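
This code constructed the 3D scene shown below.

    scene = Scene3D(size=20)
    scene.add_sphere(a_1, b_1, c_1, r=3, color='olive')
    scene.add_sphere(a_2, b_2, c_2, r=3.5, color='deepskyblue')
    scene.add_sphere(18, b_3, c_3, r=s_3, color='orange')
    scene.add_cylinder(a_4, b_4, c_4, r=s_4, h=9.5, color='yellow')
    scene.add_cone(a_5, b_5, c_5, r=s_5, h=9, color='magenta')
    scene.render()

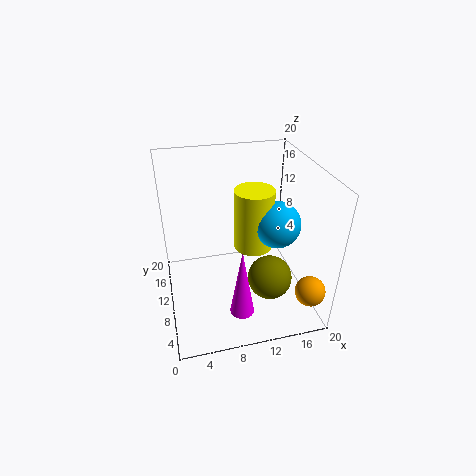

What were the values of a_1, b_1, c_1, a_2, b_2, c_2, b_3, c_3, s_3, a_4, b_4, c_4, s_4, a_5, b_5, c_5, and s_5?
a_1 = 13.5, b_1 = 6, c_1 = 5.5, a_2 = 16.5, b_2 = 12, c_2 = 10, b_3 = 2.5, c_3 = 5, s_3 = 2, a_4 = 13.5, b_4 = 14, c_4 = 5.5, s_4 = 3, a_5 = 8.5, b_5 = 2, c_5 = 4.5, s_5 = 1.5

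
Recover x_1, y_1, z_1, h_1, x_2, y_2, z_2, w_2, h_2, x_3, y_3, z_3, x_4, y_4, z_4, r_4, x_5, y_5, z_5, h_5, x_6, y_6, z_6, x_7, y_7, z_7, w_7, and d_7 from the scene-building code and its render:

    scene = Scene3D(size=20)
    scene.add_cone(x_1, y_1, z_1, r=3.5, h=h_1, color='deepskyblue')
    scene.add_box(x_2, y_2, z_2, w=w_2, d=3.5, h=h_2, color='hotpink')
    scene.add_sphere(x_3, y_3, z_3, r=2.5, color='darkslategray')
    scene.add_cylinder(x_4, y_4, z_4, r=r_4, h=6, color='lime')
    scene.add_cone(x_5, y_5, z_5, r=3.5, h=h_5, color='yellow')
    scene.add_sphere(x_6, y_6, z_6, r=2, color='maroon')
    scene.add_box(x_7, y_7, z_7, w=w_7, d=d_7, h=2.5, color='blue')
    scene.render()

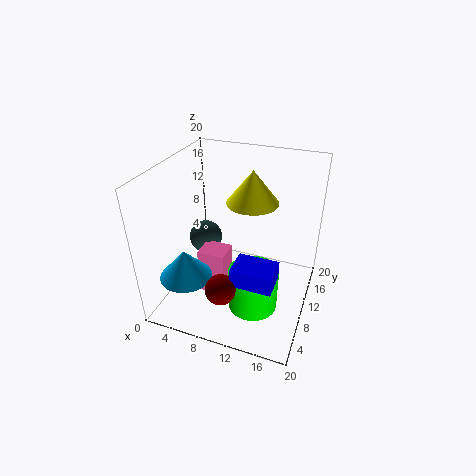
x_1 = 4.5, y_1 = 4.5, z_1 = 6, h_1 = 4, x_2 = 4.5, y_2 = 8, z_2 = 0.5, w_2 = 4, h_2 = 7, x_3 = 3.5, y_3 = 13, z_3 = 7, x_4 = 13, y_4 = 8, z_4 = 0.5, r_4 = 3.5, x_5 = 11.5, y_5 = 11.5, z_5 = 15, h_5 = 4.5, x_6 = 10, y_6 = 3.5, z_6 = 6, x_7 = 11, y_7 = 4, z_7 = 6.5, w_7 = 5.5, d_7 = 4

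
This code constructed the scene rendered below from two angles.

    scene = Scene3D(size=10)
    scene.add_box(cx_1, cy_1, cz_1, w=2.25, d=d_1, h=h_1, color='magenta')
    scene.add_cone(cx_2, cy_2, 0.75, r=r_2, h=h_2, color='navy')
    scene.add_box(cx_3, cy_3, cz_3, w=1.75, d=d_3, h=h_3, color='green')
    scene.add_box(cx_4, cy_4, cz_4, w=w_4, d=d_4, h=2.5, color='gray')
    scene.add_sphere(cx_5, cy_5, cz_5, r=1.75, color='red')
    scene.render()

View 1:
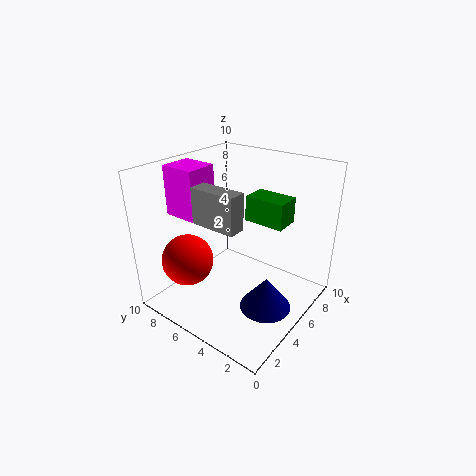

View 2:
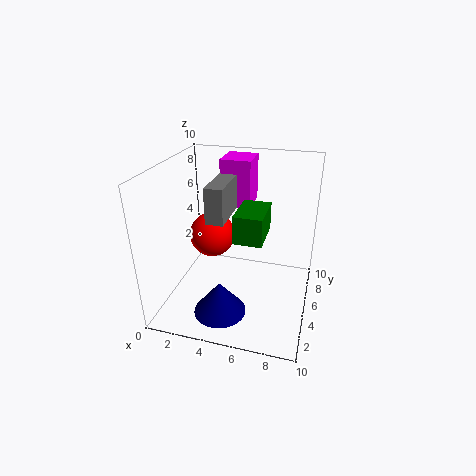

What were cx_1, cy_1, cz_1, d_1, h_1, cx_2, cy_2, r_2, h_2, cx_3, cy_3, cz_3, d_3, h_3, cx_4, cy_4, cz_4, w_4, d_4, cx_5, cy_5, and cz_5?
cx_1 = 3; cy_1 = 7.25; cz_1 = 6.25; d_1 = 2.5; h_1 = 3.5; cx_2 = 4.5; cy_2 = 2.25; r_2 = 1.75; h_2 = 2.25; cx_3 = 5.5; cy_3 = 2; cz_3 = 6.25; d_3 = 2.75; h_3 = 1.75; cx_4 = 3; cy_4 = 4; cz_4 = 6.25; w_4 = 1.25; d_4 = 3.5; cx_5 = 2.25; cy_5 = 7.25; cz_5 = 3.75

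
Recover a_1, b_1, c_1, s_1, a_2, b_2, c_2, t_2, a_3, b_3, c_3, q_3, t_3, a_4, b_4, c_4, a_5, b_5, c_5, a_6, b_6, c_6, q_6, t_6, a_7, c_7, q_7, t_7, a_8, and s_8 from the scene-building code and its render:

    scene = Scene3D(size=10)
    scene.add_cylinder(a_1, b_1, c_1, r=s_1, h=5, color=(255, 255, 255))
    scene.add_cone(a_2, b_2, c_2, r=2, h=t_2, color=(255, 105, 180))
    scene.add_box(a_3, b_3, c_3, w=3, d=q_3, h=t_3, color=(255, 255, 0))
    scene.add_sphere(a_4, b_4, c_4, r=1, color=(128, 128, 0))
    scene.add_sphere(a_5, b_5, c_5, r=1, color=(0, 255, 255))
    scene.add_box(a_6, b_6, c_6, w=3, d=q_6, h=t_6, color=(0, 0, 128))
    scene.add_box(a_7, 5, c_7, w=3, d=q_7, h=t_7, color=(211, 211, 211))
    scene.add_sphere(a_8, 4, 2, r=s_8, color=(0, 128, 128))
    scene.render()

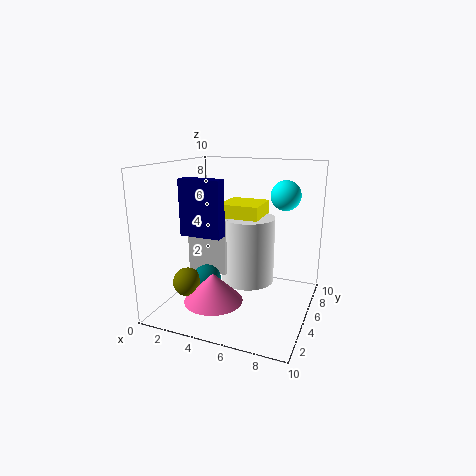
a_1 = 5
b_1 = 7
c_1 = 1
s_1 = 2
a_2 = 4
b_2 = 3
c_2 = 1
t_2 = 2
a_3 = 3
b_3 = 6
c_3 = 6
q_3 = 3
t_3 = 1
a_4 = 2
b_4 = 3
c_4 = 2
a_5 = 8
b_5 = 6
c_5 = 8
a_6 = 1
b_6 = 4
c_6 = 5
q_6 = 1
t_6 = 4
a_7 = 1
c_7 = 2
q_7 = 2
t_7 = 4
a_8 = 3
s_8 = 1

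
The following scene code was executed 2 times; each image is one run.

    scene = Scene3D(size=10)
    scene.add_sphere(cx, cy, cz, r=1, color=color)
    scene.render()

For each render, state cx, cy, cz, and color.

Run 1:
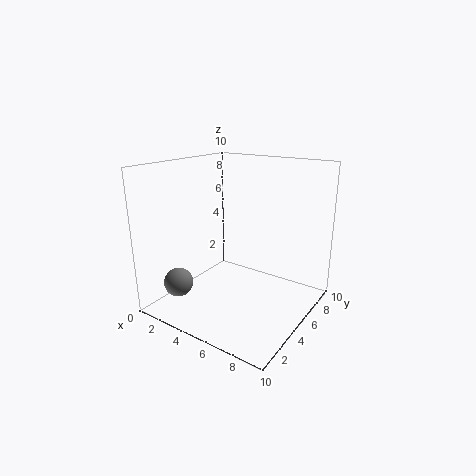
cx = 2
cy = 2
cz = 2
color = 'gray'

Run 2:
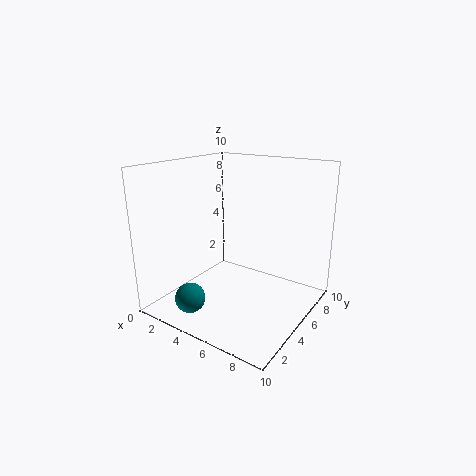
cx = 3.5
cy = 1.5
cz = 1.5
color = 'teal'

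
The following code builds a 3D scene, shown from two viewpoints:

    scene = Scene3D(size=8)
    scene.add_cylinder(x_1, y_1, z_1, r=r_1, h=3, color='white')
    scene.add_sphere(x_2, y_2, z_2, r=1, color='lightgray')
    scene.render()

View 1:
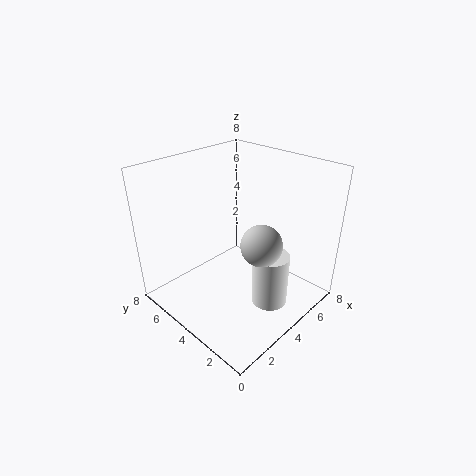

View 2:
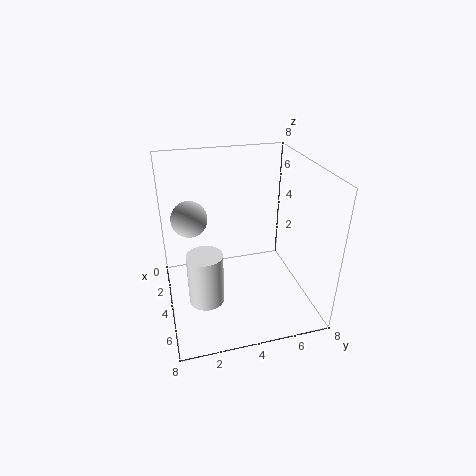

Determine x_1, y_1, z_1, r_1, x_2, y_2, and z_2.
x_1 = 4.5; y_1 = 2; z_1 = 0.5; r_1 = 1; x_2 = 3; y_2 = 1.5; z_2 = 5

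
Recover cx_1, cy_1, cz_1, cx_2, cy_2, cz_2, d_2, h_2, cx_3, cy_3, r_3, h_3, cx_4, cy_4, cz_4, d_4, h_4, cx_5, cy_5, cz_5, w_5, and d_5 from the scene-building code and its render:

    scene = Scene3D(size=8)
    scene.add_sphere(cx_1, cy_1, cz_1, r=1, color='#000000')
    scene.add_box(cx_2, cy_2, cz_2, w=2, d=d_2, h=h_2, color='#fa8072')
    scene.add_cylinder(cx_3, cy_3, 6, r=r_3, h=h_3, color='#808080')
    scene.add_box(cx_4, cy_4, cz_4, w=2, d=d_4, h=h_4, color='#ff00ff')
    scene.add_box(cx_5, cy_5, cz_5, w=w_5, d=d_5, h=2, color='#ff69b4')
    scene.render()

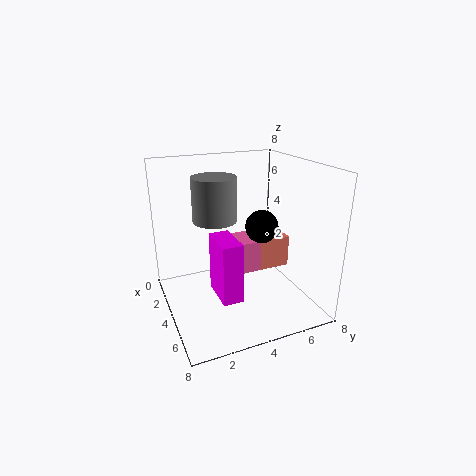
cx_1 = 3; cy_1 = 6; cz_1 = 4; cx_2 = 1; cy_2 = 6; cz_2 = 1; d_2 = 2; h_2 = 2; cx_3 = 6; cy_3 = 2; r_3 = 1; h_3 = 2; cx_4 = 5; cy_4 = 2; cz_4 = 2; d_4 = 1; h_4 = 3; cx_5 = 1; cy_5 = 4; cz_5 = 1; w_5 = 2; d_5 = 2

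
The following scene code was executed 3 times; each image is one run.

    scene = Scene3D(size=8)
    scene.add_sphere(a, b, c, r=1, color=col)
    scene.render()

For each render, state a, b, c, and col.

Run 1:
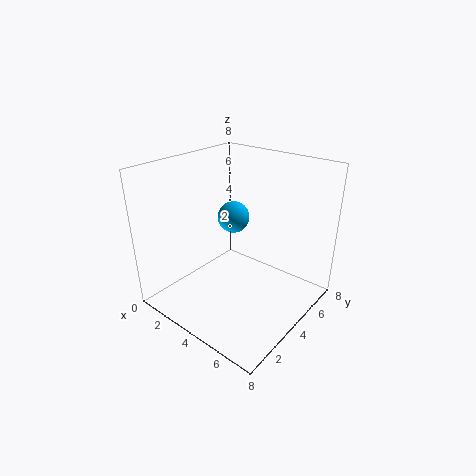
a = 2, b = 6, c = 4, col = 'deepskyblue'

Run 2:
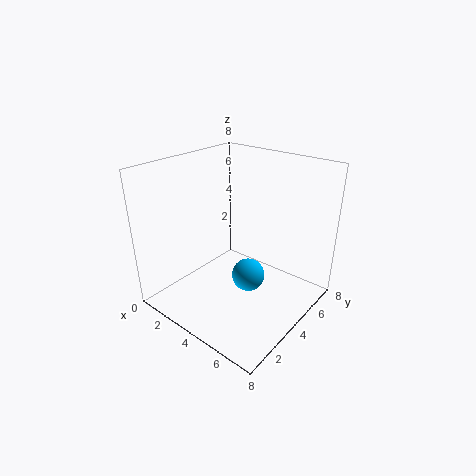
a = 4, b = 5, c = 1, col = 'deepskyblue'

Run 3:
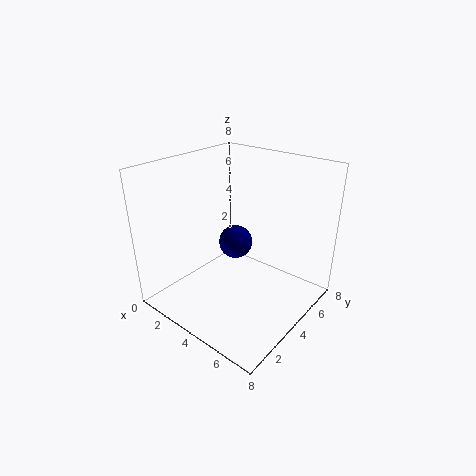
a = 3, b = 5, c = 3, col = 'navy'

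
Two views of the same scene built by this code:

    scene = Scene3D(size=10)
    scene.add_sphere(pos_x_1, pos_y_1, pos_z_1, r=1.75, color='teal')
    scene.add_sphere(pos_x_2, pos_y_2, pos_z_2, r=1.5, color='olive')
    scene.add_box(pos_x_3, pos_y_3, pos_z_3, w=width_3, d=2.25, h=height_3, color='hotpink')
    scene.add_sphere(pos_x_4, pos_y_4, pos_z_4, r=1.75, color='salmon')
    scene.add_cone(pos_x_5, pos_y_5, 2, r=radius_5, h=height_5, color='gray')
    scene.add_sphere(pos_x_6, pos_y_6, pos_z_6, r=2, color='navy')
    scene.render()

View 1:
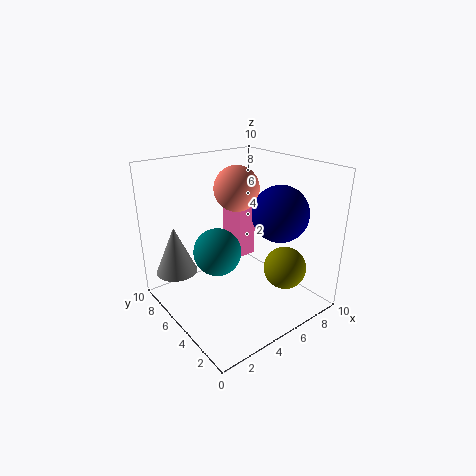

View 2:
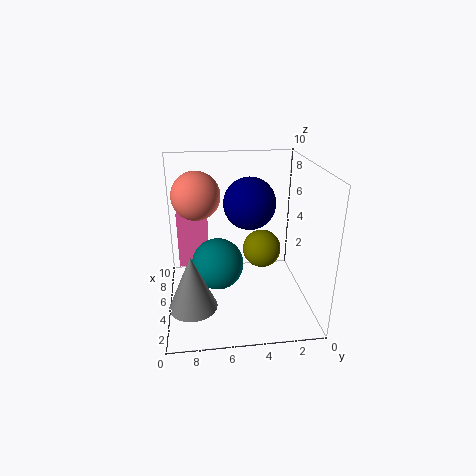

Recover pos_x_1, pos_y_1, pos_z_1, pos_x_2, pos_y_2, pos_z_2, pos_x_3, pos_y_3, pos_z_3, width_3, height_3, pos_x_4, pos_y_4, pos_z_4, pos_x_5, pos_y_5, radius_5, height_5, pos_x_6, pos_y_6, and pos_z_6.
pos_x_1 = 4.25, pos_y_1 = 6.5, pos_z_1 = 3.5, pos_x_2 = 7.5, pos_y_2 = 2.75, pos_z_2 = 2.75, pos_x_3 = 6.75, pos_y_3 = 7, pos_z_3 = 2, width_3 = 1.5, height_3 = 4.25, pos_x_4 = 7, pos_y_4 = 7.75, pos_z_4 = 7.5, pos_x_5 = 1.75, pos_y_5 = 8.25, radius_5 = 1.5, height_5 = 3.5, pos_x_6 = 7.75, pos_y_6 = 3.75, pos_z_6 = 6.5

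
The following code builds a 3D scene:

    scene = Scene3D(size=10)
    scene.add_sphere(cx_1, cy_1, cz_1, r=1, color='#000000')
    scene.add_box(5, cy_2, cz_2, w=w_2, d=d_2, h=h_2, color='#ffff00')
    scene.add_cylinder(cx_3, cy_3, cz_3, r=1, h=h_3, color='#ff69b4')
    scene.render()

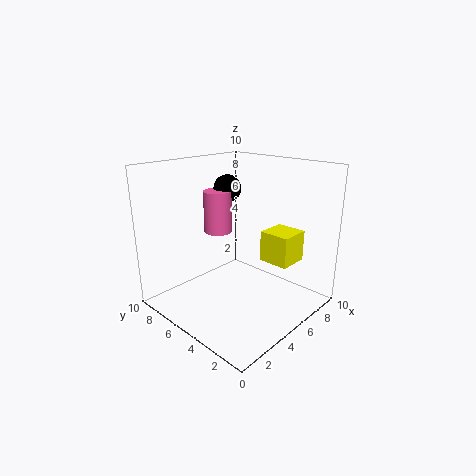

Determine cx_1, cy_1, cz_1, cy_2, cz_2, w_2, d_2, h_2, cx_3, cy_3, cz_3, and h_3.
cx_1 = 6
cy_1 = 7
cz_1 = 8
cy_2 = 1
cz_2 = 4
w_2 = 2
d_2 = 2
h_2 = 2
cx_3 = 5
cy_3 = 7
cz_3 = 5
h_3 = 3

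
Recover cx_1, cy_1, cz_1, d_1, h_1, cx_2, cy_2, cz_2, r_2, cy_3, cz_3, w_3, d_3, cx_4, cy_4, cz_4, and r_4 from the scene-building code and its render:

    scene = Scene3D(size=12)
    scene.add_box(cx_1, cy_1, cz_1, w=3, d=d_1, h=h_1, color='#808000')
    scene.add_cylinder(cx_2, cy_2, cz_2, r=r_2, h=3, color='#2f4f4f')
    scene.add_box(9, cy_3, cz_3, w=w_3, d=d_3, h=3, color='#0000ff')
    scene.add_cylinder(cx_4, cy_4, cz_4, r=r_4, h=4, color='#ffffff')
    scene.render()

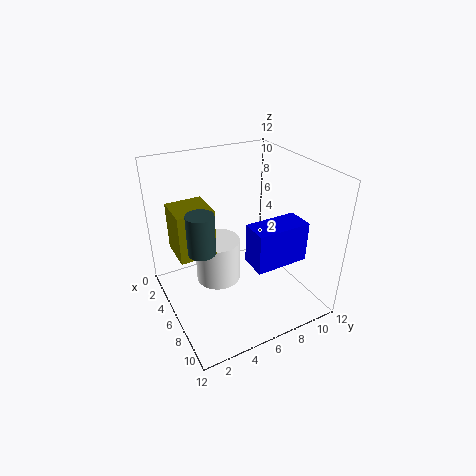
cx_1 = 3, cy_1 = 1, cz_1 = 5, d_1 = 3, h_1 = 4, cx_2 = 8, cy_2 = 2, cz_2 = 7, r_2 = 1, cy_3 = 5, cz_3 = 6, w_3 = 2, d_3 = 4, cx_4 = 4, cy_4 = 5, cz_4 = 1, r_4 = 2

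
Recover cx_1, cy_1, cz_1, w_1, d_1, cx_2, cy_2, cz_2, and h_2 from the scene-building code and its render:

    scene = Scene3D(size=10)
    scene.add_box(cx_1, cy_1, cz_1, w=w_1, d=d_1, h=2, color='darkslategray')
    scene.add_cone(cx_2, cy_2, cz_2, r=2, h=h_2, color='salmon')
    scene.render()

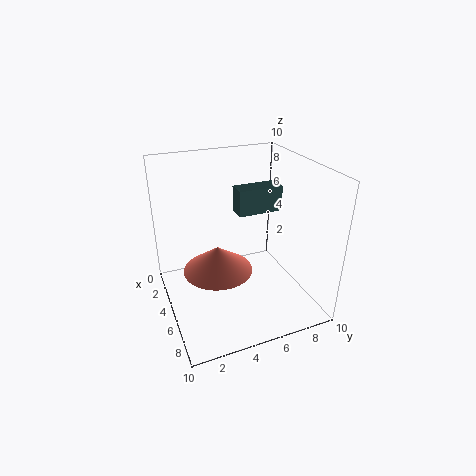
cx_1 = 1.5, cy_1 = 6, cz_1 = 5.5, w_1 = 1.5, d_1 = 3.5, cx_2 = 8, cy_2 = 2.5, cz_2 = 5, h_2 = 1.5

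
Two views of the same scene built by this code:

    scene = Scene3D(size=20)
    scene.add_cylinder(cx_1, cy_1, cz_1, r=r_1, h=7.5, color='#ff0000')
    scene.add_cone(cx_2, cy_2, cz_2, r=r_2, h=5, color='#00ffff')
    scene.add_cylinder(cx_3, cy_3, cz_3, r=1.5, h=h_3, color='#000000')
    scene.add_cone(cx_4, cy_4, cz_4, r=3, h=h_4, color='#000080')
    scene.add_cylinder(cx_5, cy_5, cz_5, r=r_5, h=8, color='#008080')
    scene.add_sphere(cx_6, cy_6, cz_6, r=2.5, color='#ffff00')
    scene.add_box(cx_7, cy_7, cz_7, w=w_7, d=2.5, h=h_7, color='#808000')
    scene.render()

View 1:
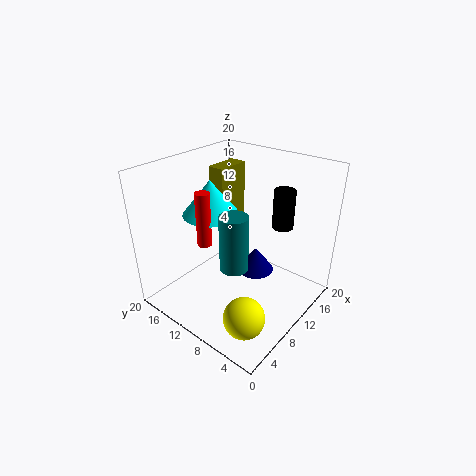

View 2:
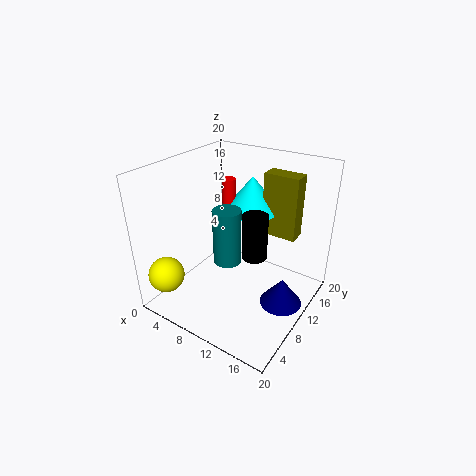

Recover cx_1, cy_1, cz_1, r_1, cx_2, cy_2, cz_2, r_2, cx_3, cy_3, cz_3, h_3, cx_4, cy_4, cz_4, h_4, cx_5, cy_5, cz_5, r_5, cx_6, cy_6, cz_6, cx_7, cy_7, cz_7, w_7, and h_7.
cx_1 = 6.5; cy_1 = 13; cz_1 = 9.5; r_1 = 1; cx_2 = 9.5; cy_2 = 14.5; cz_2 = 12.5; r_2 = 4; cx_3 = 15; cy_3 = 6; cz_3 = 11; h_3 = 5.5; cx_4 = 16.5; cy_4 = 11.5; cz_4 = 0.5; h_4 = 4; cx_5 = 8.5; cy_5 = 9.5; cz_5 = 6; r_5 = 2; cx_6 = 2.5; cy_6 = 3; cz_6 = 5; cx_7 = 11.5; cy_7 = 14; cz_7 = 9.5; w_7 = 5; h_7 = 9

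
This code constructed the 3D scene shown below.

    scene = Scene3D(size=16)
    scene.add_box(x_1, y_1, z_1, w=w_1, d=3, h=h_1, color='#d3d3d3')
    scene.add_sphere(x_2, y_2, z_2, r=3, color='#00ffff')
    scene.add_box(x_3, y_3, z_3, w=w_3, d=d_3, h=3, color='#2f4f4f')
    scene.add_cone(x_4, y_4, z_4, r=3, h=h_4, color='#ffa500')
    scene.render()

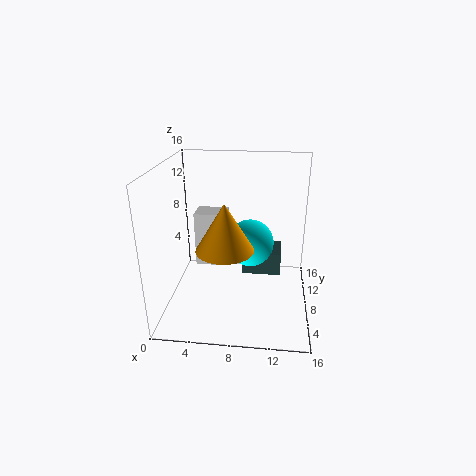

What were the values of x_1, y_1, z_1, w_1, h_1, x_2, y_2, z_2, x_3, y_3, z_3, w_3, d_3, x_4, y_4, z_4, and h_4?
x_1 = 2; y_1 = 12; z_1 = 2; w_1 = 4; h_1 = 7; x_2 = 9; y_2 = 13; z_2 = 5; x_3 = 8; y_3 = 12; z_3 = 1; w_3 = 5; d_3 = 4; x_4 = 7; y_4 = 5; z_4 = 8; h_4 = 5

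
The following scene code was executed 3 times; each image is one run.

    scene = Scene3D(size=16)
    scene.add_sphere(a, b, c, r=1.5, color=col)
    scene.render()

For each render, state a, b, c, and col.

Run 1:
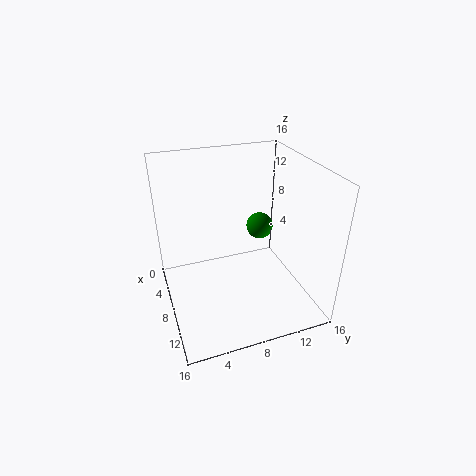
a = 7
b = 11
c = 8.5
col = 'green'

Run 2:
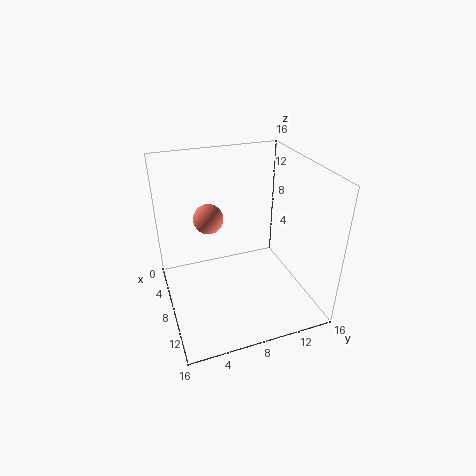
a = 9
b = 4.5
c = 11.5
col = 'salmon'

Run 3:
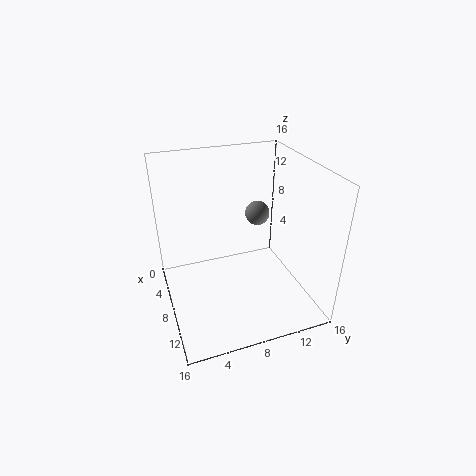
a = 4
b = 12
c = 8.5
col = 'gray'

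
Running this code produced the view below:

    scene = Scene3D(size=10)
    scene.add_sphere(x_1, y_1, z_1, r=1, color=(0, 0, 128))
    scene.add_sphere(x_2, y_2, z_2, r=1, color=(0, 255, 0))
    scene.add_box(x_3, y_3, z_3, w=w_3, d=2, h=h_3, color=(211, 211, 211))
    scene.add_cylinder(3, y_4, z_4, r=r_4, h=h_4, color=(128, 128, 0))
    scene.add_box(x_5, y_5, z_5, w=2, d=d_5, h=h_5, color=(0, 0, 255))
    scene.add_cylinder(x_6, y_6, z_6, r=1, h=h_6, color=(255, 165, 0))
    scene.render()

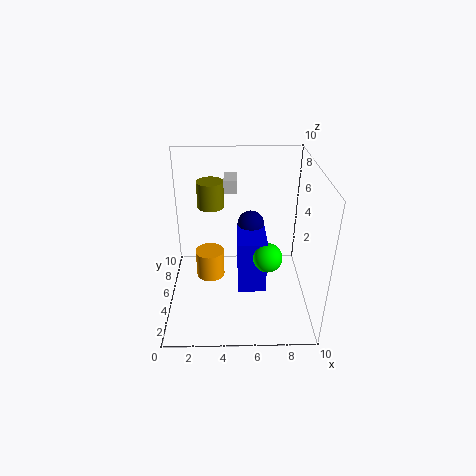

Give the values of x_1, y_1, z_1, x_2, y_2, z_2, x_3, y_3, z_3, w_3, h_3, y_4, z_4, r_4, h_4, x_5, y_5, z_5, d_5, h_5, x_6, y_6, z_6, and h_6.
x_1 = 6; y_1 = 7; z_1 = 5; x_2 = 7; y_2 = 4; z_2 = 4; x_3 = 4; y_3 = 8; z_3 = 7; w_3 = 1; h_3 = 1; y_4 = 8; z_4 = 6; r_4 = 1; h_4 = 2; x_5 = 5; y_5 = 4; z_5 = 1; d_5 = 3; h_5 = 4; x_6 = 3; y_6 = 5; z_6 = 2; h_6 = 2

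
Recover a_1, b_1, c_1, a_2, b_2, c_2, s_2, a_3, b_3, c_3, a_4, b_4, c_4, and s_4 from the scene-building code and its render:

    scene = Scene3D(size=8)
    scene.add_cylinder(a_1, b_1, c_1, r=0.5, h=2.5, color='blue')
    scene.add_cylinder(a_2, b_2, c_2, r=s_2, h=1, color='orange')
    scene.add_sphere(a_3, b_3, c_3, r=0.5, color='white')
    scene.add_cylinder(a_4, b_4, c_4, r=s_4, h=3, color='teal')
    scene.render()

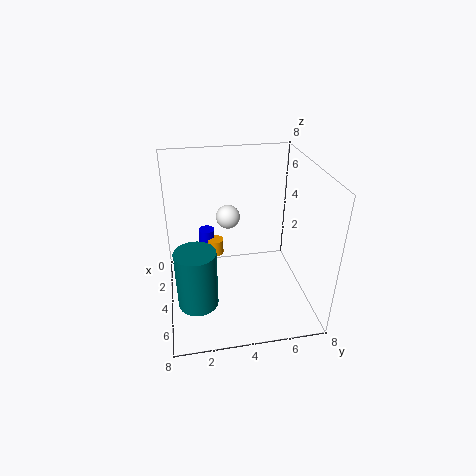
a_1 = 1
b_1 = 2.5
c_1 = 0.5
a_2 = 1.5
b_2 = 3
c_2 = 1.5
s_2 = 0.5
a_3 = 7
b_3 = 3
c_3 = 7
a_4 = 6.5
b_4 = 1.5
c_4 = 2
s_4 = 1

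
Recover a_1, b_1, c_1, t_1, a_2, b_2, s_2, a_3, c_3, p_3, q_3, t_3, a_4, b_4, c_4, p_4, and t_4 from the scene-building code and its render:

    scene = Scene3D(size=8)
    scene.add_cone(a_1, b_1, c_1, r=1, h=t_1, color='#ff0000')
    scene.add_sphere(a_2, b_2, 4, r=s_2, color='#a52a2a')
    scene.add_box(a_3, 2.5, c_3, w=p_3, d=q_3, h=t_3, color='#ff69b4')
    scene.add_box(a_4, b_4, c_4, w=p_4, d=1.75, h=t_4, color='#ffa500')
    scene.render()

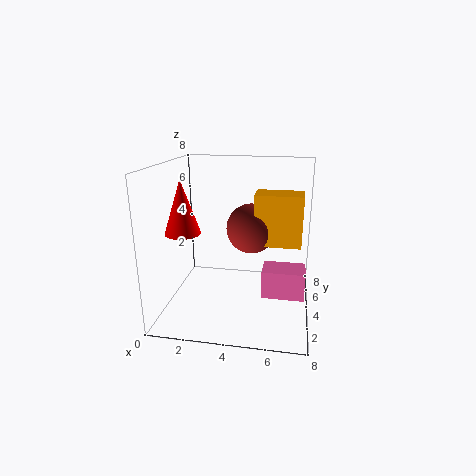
a_1 = 1, b_1 = 3.5, c_1 = 4.25, t_1 = 3, a_2 = 4.5, b_2 = 5.75, s_2 = 1.5, a_3 = 5.5, c_3 = 1.25, p_3 = 2.25, q_3 = 1.5, t_3 = 1.5, a_4 = 4.75, b_4 = 4.75, c_4 = 3.25, p_4 = 2.75, t_4 = 3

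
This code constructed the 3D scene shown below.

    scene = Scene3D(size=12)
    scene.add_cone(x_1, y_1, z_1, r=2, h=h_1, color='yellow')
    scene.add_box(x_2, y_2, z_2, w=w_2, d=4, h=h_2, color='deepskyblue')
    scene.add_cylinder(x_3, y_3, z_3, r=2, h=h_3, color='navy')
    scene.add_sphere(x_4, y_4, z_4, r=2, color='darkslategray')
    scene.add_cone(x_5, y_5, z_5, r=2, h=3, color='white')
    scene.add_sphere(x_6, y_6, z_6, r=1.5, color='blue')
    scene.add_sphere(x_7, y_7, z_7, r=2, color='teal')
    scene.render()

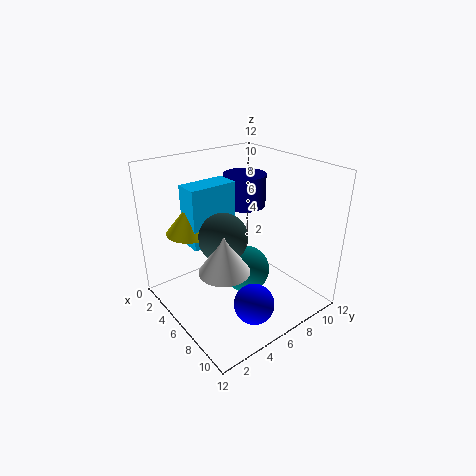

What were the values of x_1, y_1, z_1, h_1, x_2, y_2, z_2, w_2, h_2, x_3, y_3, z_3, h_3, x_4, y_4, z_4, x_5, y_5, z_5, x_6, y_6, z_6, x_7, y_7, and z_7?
x_1 = 3.5, y_1 = 3, z_1 = 6.5, h_1 = 2.5, x_2 = 3, y_2 = 2.5, z_2 = 5.5, w_2 = 2, h_2 = 5, x_3 = 2.5, y_3 = 9.5, z_3 = 7, h_3 = 3, x_4 = 6, y_4 = 4.5, z_4 = 6.5, x_5 = 7.5, y_5 = 3.5, z_5 = 4.5, x_6 = 10.5, y_6 = 4, z_6 = 3, x_7 = 6.5, y_7 = 6.5, z_7 = 3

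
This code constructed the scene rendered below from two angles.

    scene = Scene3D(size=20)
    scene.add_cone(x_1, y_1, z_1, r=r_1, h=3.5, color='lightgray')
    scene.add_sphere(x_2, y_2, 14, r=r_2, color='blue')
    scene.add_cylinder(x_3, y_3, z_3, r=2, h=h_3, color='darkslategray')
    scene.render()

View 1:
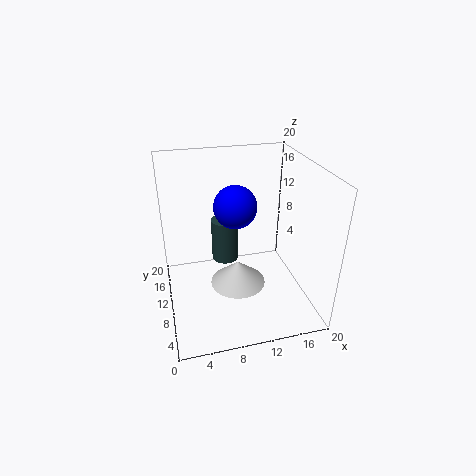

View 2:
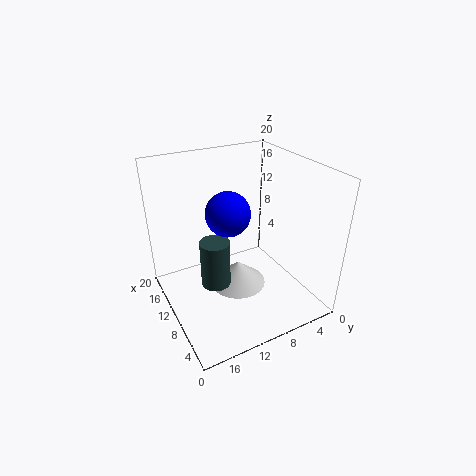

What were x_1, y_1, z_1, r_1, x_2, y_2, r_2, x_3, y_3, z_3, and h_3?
x_1 = 10
y_1 = 10
z_1 = 2.5
r_1 = 4
x_2 = 10
y_2 = 11.5
r_2 = 3
x_3 = 9
y_3 = 14
z_3 = 4.5
h_3 = 6.5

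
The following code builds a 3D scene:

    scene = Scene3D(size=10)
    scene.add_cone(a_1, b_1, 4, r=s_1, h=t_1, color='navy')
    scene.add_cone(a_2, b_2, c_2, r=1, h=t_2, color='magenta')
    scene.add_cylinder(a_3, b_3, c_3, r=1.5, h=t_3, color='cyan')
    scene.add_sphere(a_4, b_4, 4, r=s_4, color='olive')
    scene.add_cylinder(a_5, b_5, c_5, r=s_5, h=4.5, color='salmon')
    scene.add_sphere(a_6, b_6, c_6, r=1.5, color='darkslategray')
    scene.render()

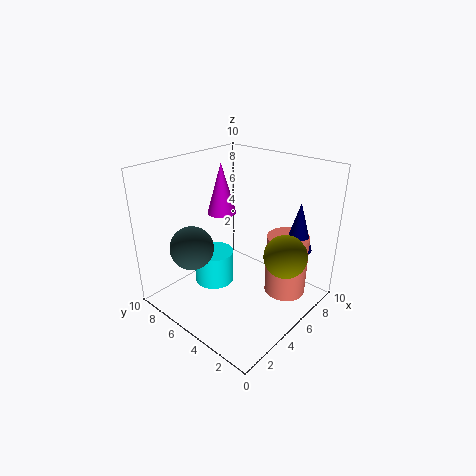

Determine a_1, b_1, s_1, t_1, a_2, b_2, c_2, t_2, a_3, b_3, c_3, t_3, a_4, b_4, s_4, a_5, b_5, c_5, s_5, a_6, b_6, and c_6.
a_1 = 8
b_1 = 2
s_1 = 1
t_1 = 3.5
a_2 = 5
b_2 = 6.5
c_2 = 6.5
t_2 = 3.5
a_3 = 5
b_3 = 7.5
c_3 = 0.5
t_3 = 2.5
a_4 = 6.5
b_4 = 2
s_4 = 1.5
a_5 = 7.5
b_5 = 2.5
c_5 = 0.5
s_5 = 1.5
a_6 = 2.5
b_6 = 7
c_6 = 4.5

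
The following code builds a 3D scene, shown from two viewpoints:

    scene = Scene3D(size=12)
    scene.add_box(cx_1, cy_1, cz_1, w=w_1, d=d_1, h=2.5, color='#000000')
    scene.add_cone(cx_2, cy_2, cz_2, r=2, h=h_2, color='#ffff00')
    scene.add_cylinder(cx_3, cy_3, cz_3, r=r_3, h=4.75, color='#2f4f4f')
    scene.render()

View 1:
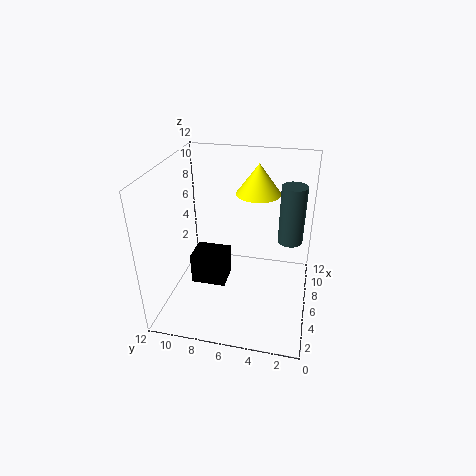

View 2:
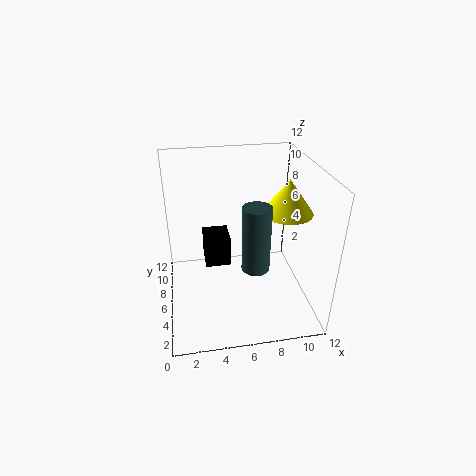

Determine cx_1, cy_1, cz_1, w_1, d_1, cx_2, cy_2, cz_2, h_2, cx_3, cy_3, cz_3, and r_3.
cx_1 = 3.25, cy_1 = 6.5, cz_1 = 3, w_1 = 2.25, d_1 = 2.75, cx_2 = 9.75, cy_2 = 5, cz_2 = 8.5, h_2 = 2.75, cx_3 = 6.5, cy_3 = 1.75, cz_3 = 6, r_3 = 1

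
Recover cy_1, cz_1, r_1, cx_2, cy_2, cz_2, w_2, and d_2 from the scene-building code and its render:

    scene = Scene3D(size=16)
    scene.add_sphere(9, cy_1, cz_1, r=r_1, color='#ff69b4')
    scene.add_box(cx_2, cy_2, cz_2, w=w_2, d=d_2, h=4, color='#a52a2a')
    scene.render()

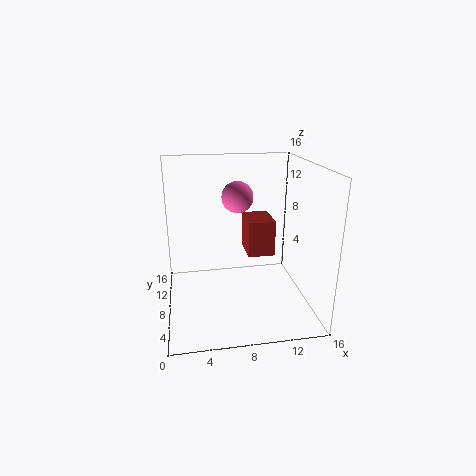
cy_1 = 14
cz_1 = 11
r_1 = 2
cx_2 = 9
cy_2 = 7
cz_2 = 6
w_2 = 3
d_2 = 4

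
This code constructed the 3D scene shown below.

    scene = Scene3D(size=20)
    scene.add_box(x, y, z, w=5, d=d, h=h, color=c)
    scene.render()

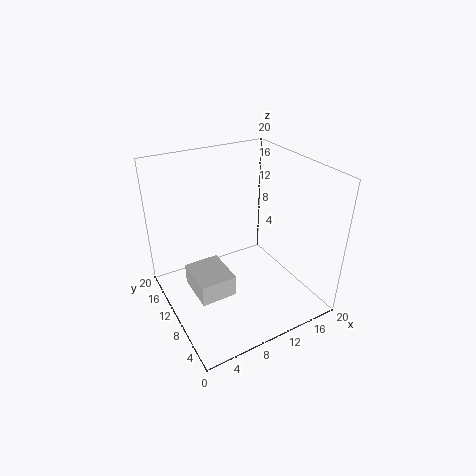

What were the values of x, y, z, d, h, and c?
x = 3
y = 7
z = 3
d = 6
h = 3
c = 'lightgray'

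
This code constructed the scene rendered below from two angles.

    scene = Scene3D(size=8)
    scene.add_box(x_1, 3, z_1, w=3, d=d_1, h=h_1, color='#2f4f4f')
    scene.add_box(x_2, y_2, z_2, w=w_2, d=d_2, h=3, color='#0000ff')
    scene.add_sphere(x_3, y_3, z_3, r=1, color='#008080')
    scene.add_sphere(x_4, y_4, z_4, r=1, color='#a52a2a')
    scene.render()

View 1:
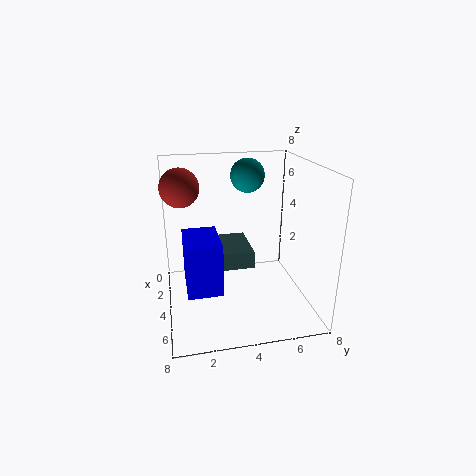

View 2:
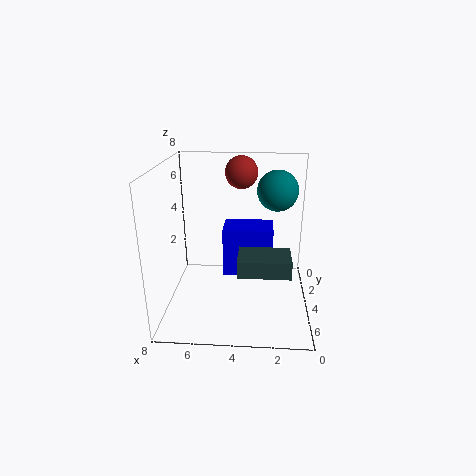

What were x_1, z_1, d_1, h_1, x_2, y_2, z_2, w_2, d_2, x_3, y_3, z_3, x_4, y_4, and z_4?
x_1 = 1; z_1 = 2; d_1 = 2; h_1 = 1; x_2 = 2; y_2 = 1; z_2 = 1; w_2 = 3; d_2 = 2; x_3 = 2; y_3 = 5; z_3 = 7; x_4 = 4; y_4 = 1; z_4 = 7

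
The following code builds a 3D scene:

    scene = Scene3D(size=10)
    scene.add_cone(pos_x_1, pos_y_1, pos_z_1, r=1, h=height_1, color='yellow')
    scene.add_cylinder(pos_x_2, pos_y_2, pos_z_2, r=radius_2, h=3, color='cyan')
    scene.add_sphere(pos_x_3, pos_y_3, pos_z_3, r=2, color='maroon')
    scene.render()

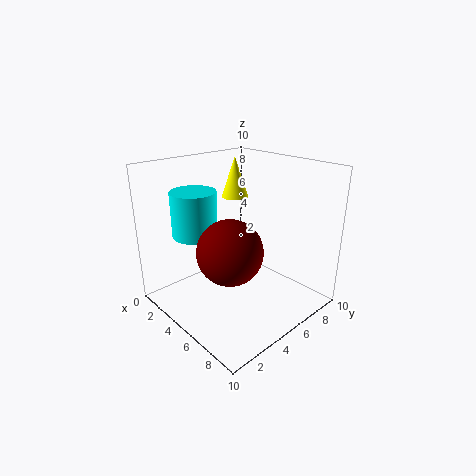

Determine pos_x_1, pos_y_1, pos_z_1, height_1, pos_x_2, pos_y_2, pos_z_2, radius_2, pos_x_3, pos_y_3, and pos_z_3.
pos_x_1 = 2.5
pos_y_1 = 7
pos_z_1 = 7
height_1 = 3
pos_x_2 = 3.5
pos_y_2 = 2.5
pos_z_2 = 5.5
radius_2 = 1.5
pos_x_3 = 7
pos_y_3 = 2.5
pos_z_3 = 5.5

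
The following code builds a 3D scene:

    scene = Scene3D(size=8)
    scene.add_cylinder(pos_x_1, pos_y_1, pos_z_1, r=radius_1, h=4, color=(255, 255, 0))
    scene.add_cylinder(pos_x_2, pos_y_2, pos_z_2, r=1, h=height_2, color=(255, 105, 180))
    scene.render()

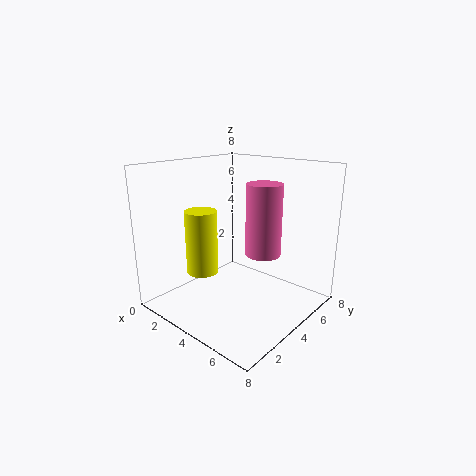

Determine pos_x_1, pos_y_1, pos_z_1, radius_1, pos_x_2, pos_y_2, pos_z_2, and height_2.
pos_x_1 = 1
pos_y_1 = 4
pos_z_1 = 1
radius_1 = 1
pos_x_2 = 5
pos_y_2 = 5
pos_z_2 = 3
height_2 = 4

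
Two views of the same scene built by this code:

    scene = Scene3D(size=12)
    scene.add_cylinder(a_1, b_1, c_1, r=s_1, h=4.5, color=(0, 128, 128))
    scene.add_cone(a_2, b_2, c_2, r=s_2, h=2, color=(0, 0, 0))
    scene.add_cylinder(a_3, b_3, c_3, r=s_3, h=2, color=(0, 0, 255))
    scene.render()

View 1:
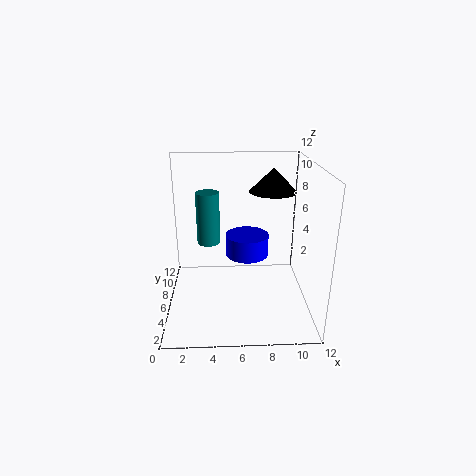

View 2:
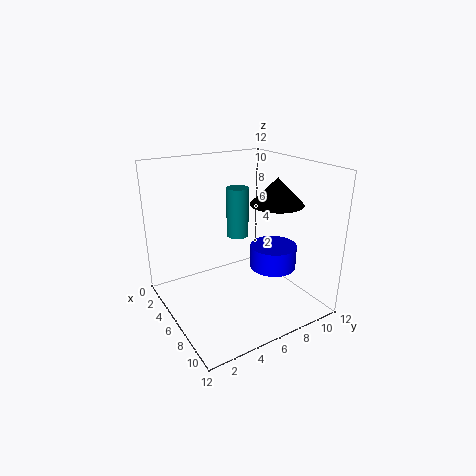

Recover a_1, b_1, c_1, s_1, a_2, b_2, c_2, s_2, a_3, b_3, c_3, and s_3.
a_1 = 3.5
b_1 = 7.5
c_1 = 5
s_1 = 1
a_2 = 9
b_2 = 7.5
c_2 = 9.5
s_2 = 2
a_3 = 7
b_3 = 9
c_3 = 3
s_3 = 2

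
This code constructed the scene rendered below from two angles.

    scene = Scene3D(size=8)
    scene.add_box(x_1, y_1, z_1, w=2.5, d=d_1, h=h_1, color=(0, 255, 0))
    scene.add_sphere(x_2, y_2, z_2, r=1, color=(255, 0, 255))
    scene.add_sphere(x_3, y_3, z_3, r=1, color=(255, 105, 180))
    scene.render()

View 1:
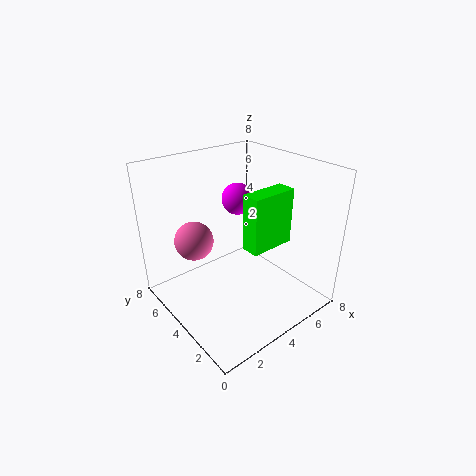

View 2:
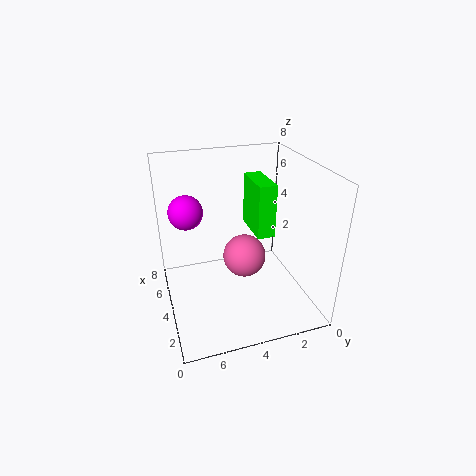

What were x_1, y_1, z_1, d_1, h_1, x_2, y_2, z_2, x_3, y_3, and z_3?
x_1 = 3.5
y_1 = 2
z_1 = 4
d_1 = 1
h_1 = 3
x_2 = 6
y_2 = 6.5
z_2 = 5
x_3 = 1.5
y_3 = 4.5
z_3 = 4.5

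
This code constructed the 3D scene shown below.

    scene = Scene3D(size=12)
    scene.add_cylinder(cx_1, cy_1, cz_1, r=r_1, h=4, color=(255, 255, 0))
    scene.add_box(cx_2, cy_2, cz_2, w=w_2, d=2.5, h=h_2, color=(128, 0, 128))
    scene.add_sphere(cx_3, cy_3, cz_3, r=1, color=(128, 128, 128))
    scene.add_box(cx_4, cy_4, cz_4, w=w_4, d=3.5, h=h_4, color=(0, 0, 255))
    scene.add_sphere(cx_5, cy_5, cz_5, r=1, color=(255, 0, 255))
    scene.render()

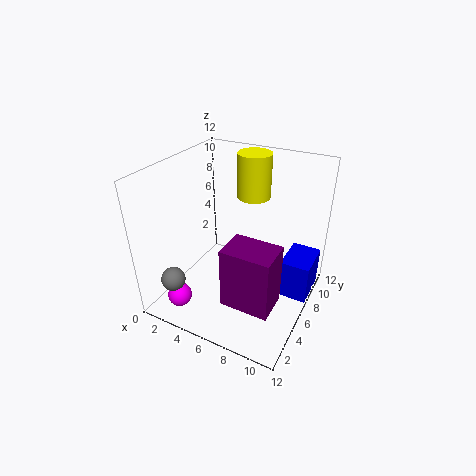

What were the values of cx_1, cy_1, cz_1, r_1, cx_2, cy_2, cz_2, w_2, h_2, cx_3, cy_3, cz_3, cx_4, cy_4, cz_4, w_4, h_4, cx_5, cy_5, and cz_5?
cx_1 = 5.5
cy_1 = 10
cz_1 = 8
r_1 = 1.5
cx_2 = 7.5
cy_2 = 0.5
cz_2 = 4
w_2 = 3.5
h_2 = 4.5
cx_3 = 2
cy_3 = 2
cz_3 = 3
cx_4 = 9.5
cy_4 = 7
cz_4 = 0.5
w_4 = 2.5
h_4 = 3.5
cx_5 = 2.5
cy_5 = 2
cz_5 = 1.5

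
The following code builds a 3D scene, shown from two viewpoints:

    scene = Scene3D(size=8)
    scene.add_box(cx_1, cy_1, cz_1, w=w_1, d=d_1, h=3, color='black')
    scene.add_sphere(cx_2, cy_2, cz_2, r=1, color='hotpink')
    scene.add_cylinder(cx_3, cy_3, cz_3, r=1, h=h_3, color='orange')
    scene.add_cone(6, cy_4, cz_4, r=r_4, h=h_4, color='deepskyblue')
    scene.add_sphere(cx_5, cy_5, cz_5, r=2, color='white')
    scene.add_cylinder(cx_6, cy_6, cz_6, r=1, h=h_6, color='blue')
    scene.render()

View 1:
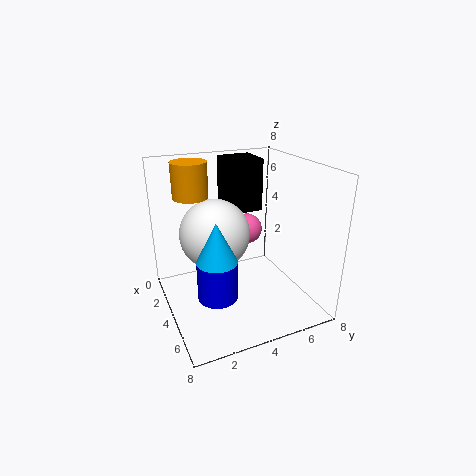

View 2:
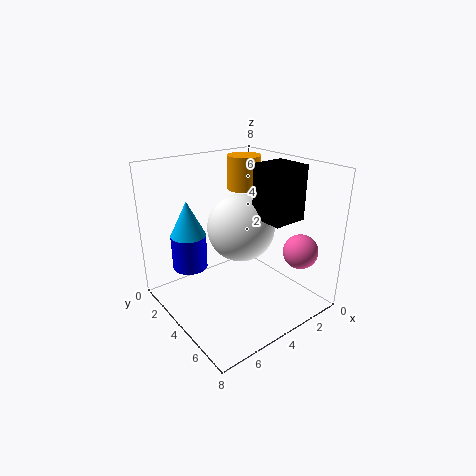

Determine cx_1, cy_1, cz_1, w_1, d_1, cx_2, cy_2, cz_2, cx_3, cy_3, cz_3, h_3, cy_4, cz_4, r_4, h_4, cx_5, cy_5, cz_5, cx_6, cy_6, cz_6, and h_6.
cx_1 = 1; cy_1 = 4; cz_1 = 5; w_1 = 2; d_1 = 2; cx_2 = 1; cy_2 = 6; cz_2 = 3; cx_3 = 2; cy_3 = 2; cz_3 = 6; h_3 = 2; cy_4 = 2; cz_4 = 4; r_4 = 1; h_4 = 2; cx_5 = 3; cy_5 = 3; cz_5 = 4; cx_6 = 6; cy_6 = 2; cz_6 = 2; h_6 = 2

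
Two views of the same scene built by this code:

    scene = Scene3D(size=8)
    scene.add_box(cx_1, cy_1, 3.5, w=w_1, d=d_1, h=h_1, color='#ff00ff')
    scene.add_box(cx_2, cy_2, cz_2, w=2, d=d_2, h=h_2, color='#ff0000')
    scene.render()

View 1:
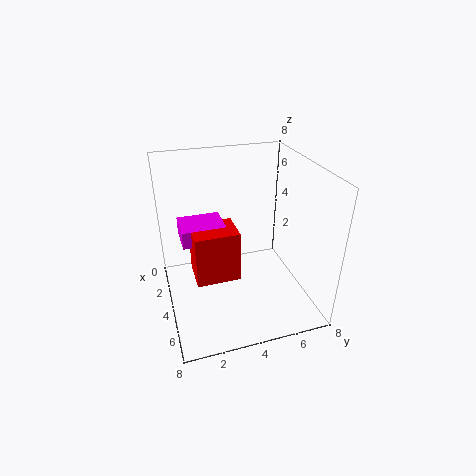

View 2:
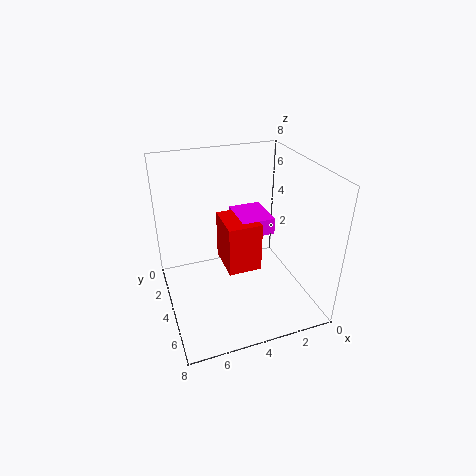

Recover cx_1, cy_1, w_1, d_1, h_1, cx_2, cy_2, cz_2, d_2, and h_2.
cx_1 = 1.5
cy_1 = 1
w_1 = 2
d_1 = 2.5
h_1 = 1
cx_2 = 2.5
cy_2 = 1.5
cz_2 = 1.5
d_2 = 2.5
h_2 = 3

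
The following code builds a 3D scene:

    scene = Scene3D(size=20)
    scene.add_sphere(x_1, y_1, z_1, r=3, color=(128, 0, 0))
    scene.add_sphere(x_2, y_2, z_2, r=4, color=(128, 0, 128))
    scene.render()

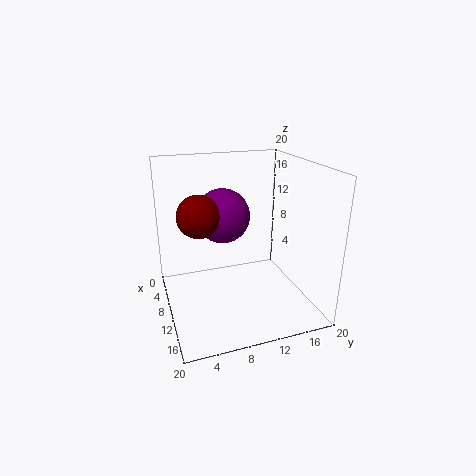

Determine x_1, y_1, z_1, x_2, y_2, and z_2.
x_1 = 8, y_1 = 5, z_1 = 13, x_2 = 6, y_2 = 9, z_2 = 12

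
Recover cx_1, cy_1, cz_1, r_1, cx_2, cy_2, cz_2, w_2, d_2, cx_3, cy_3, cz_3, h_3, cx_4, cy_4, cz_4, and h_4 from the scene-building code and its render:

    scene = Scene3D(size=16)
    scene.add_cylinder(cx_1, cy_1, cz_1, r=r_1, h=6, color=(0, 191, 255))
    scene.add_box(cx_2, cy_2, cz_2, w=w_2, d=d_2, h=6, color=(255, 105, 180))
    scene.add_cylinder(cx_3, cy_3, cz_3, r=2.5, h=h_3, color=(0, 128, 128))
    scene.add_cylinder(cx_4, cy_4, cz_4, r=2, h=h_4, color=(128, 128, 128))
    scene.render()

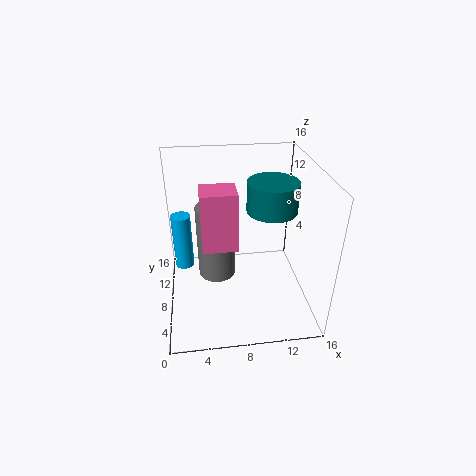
cx_1 = 2; cy_1 = 7.5; cz_1 = 5.5; r_1 = 1; cx_2 = 4; cy_2 = 4; cz_2 = 9; w_2 = 3.5; d_2 = 3; cx_3 = 11; cy_3 = 5.5; cz_3 = 12.5; h_3 = 3; cx_4 = 5.5; cy_4 = 7; cz_4 = 4.5; h_4 = 8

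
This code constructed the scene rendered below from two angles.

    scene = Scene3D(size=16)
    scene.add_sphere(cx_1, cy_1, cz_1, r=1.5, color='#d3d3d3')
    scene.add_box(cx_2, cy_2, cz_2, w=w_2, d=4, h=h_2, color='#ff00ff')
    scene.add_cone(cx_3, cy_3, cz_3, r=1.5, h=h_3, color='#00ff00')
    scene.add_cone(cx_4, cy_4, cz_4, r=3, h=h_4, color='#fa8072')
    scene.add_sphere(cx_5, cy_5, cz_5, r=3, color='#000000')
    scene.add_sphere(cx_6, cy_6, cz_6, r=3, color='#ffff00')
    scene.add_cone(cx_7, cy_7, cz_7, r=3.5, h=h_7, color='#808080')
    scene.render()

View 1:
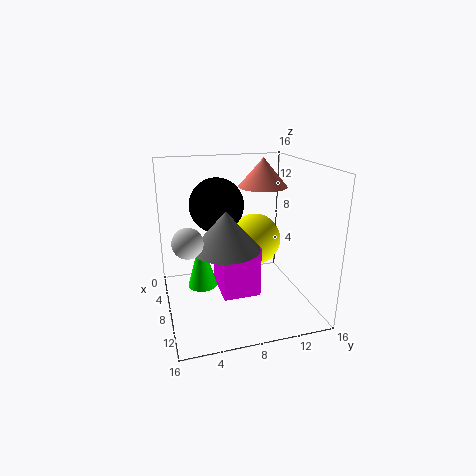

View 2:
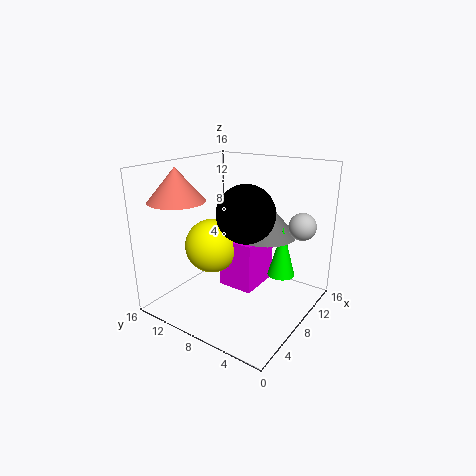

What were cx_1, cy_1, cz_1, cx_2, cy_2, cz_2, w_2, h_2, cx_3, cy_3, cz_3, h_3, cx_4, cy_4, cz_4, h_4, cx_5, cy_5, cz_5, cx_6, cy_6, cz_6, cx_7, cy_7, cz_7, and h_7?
cx_1 = 11.5, cy_1 = 2, cz_1 = 9.5, cx_2 = 6.5, cy_2 = 5.5, cz_2 = 2.5, w_2 = 5, h_2 = 5.5, cx_3 = 10, cy_3 = 3.5, cz_3 = 4, h_3 = 5.5, cx_4 = 3.5, cy_4 = 12.5, cz_4 = 12.5, h_4 = 3.5, cx_5 = 6.5, cy_5 = 6, cz_5 = 11.5, cx_6 = 6.5, cy_6 = 10.5, cz_6 = 7, cx_7 = 10.5, cy_7 = 6, cz_7 = 8, h_7 = 4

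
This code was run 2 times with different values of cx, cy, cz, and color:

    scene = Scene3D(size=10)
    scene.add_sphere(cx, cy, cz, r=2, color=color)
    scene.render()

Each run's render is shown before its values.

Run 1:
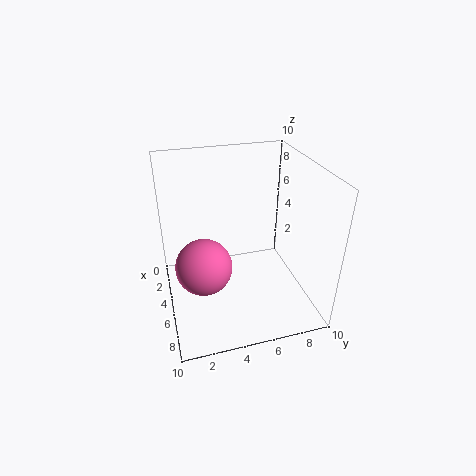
cx = 5, cy = 2.5, cz = 3, color = 'hotpink'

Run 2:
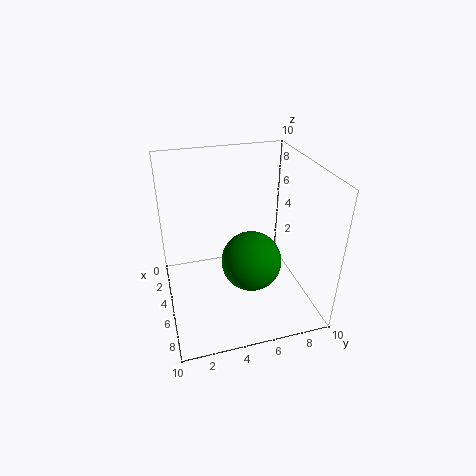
cx = 6.5, cy = 5.5, cz = 4, color = 'green'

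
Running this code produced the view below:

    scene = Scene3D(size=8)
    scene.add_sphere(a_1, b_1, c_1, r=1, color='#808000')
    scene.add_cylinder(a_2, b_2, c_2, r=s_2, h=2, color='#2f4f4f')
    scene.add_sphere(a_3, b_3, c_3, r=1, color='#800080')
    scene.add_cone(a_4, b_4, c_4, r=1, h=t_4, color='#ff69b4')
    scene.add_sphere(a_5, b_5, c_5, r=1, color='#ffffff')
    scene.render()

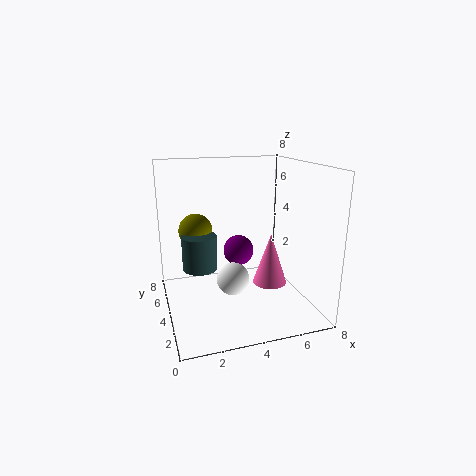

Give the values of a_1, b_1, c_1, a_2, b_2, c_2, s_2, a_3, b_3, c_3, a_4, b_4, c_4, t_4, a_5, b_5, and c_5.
a_1 = 2, b_1 = 6, c_1 = 4, a_2 = 2, b_2 = 5, c_2 = 2, s_2 = 1, a_3 = 5, b_3 = 7, c_3 = 2, a_4 = 6, b_4 = 4, c_4 = 1, t_4 = 3, a_5 = 4, b_5 = 5, c_5 = 1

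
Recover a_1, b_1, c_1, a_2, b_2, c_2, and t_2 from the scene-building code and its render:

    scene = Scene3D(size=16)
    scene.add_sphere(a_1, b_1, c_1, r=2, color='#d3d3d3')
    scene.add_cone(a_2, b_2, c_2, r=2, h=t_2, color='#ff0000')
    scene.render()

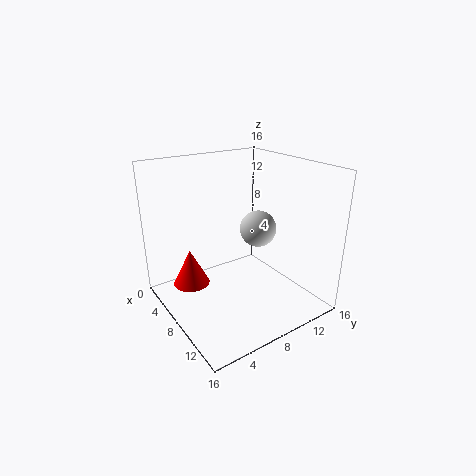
a_1 = 9
b_1 = 10
c_1 = 9
a_2 = 6
b_2 = 3
c_2 = 3
t_2 = 4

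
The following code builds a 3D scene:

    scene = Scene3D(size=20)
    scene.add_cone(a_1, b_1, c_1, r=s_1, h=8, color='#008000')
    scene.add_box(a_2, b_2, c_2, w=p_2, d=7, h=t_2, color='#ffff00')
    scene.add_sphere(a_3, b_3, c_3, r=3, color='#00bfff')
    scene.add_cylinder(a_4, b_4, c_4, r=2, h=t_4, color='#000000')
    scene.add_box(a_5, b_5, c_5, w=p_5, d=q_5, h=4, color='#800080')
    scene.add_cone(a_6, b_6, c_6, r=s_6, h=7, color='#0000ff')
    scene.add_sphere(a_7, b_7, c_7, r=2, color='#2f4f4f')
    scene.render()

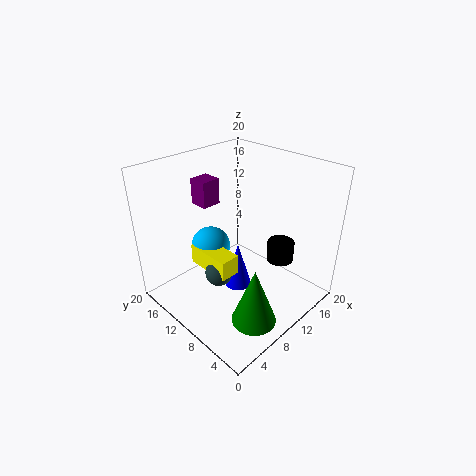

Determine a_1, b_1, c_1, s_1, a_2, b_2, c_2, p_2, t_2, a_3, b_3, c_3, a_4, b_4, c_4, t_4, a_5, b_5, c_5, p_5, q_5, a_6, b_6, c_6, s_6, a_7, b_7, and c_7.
a_1 = 7; b_1 = 4; c_1 = 1; s_1 = 3; a_2 = 7; b_2 = 10; c_2 = 4; p_2 = 3; t_2 = 3; a_3 = 10; b_3 = 16; c_3 = 6; a_4 = 16; b_4 = 7; c_4 = 5; t_4 = 3; a_5 = 10; b_5 = 17; c_5 = 12; p_5 = 3; q_5 = 3; a_6 = 11; b_6 = 11; c_6 = 1; s_6 = 2; a_7 = 8; b_7 = 12; c_7 = 4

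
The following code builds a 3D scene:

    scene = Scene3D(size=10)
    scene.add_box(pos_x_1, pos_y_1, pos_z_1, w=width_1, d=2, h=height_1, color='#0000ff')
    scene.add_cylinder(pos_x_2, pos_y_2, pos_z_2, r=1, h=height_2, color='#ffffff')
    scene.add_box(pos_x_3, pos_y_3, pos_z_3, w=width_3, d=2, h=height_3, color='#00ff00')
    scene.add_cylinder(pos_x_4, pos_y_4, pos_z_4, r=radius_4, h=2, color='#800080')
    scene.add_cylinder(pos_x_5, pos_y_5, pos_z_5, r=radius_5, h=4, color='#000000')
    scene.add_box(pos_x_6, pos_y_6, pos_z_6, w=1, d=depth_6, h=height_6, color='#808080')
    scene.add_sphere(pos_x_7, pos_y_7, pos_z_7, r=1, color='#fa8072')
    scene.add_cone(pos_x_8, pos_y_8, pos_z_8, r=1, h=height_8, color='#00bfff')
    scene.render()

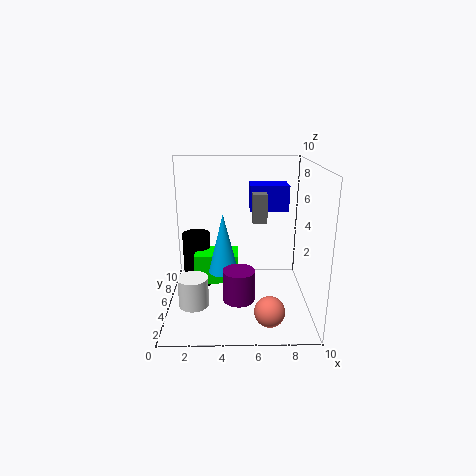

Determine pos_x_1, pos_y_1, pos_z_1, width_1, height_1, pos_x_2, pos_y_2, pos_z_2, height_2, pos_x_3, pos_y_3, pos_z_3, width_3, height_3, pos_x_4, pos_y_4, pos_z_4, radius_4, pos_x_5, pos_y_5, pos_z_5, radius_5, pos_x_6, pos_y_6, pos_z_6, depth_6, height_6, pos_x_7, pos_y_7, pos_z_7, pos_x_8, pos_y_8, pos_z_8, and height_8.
pos_x_1 = 6
pos_y_1 = 8
pos_z_1 = 6
width_1 = 3
height_1 = 2
pos_x_2 = 2
pos_y_2 = 3
pos_z_2 = 1
height_2 = 2
pos_x_3 = 2
pos_y_3 = 4
pos_z_3 = 2
width_3 = 3
height_3 = 2
pos_x_4 = 5
pos_y_4 = 2
pos_z_4 = 2
radius_4 = 1
pos_x_5 = 2
pos_y_5 = 6
pos_z_5 = 1
radius_5 = 1
pos_x_6 = 6
pos_y_6 = 5
pos_z_6 = 6
depth_6 = 1
height_6 = 2
pos_x_7 = 7
pos_y_7 = 2
pos_z_7 = 1
pos_x_8 = 4
pos_y_8 = 4
pos_z_8 = 3
height_8 = 4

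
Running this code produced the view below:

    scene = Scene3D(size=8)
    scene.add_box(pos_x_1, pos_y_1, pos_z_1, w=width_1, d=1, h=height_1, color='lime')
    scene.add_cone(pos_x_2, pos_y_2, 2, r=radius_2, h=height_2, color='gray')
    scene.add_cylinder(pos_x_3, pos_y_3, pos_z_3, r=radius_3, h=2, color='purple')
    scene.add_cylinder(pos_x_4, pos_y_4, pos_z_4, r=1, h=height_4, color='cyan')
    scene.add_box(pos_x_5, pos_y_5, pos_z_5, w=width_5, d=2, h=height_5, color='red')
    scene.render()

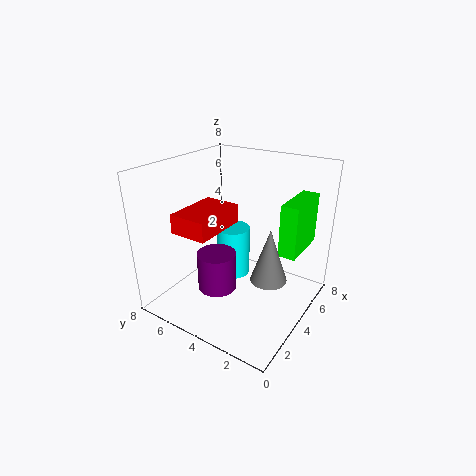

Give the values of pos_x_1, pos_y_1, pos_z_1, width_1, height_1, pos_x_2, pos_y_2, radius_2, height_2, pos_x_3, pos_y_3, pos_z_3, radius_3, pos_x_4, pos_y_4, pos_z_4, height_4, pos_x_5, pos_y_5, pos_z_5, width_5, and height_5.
pos_x_1 = 5; pos_y_1 = 1; pos_z_1 = 3; width_1 = 3; height_1 = 3; pos_x_2 = 4; pos_y_2 = 2; radius_2 = 1; height_2 = 3; pos_x_3 = 2; pos_y_3 = 4; pos_z_3 = 2; radius_3 = 1; pos_x_4 = 5; pos_y_4 = 5; pos_z_4 = 1; height_4 = 3; pos_x_5 = 1; pos_y_5 = 4; pos_z_5 = 5; width_5 = 3; height_5 = 1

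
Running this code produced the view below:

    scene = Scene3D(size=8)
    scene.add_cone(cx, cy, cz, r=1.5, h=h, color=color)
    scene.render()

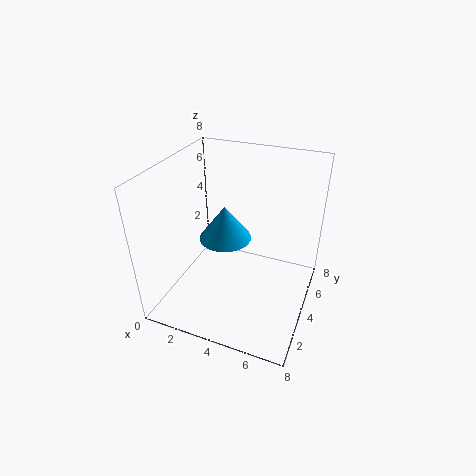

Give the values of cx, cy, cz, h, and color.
cx = 3, cy = 4.5, cz = 3.5, h = 2, color = 'deepskyblue'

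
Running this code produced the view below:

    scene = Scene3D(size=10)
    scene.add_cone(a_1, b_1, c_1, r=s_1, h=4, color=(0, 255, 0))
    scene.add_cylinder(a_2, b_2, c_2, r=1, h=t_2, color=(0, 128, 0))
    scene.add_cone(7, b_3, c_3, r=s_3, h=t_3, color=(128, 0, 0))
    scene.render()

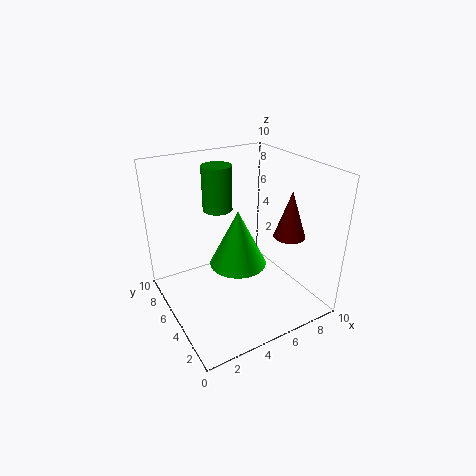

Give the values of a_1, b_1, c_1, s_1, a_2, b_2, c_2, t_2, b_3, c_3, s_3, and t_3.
a_1 = 5; b_1 = 5; c_1 = 3; s_1 = 2; a_2 = 4; b_2 = 6; c_2 = 7; t_2 = 3; b_3 = 2; c_3 = 6; s_3 = 1; t_3 = 3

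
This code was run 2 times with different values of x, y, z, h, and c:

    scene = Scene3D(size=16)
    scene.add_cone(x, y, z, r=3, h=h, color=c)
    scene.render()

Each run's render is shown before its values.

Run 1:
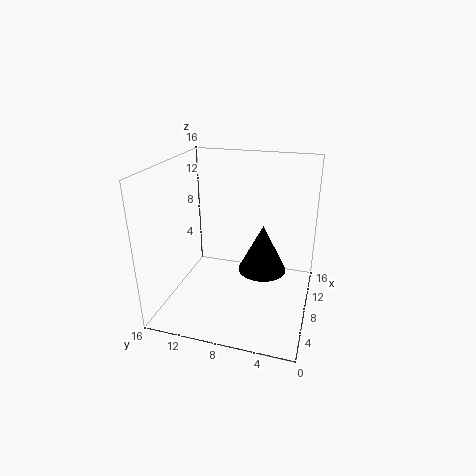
x = 12; y = 6; z = 2; h = 6; c = 'black'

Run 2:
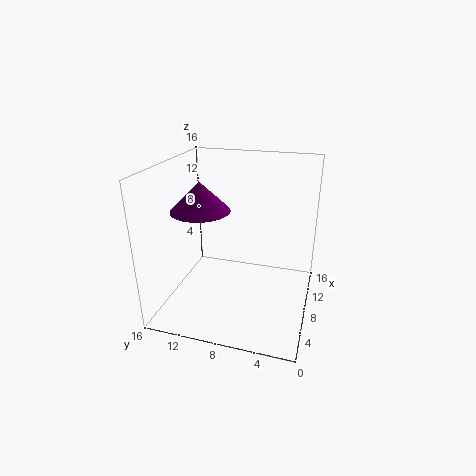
x = 5; y = 11; z = 12; h = 3; c = 'purple'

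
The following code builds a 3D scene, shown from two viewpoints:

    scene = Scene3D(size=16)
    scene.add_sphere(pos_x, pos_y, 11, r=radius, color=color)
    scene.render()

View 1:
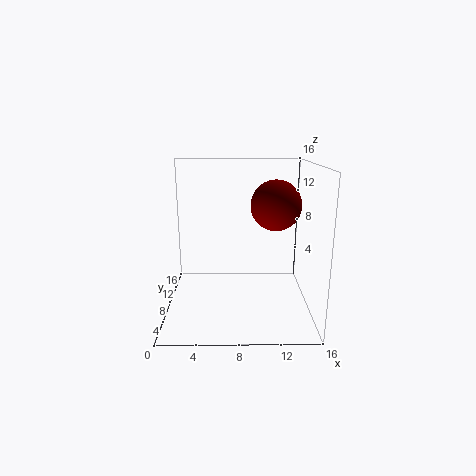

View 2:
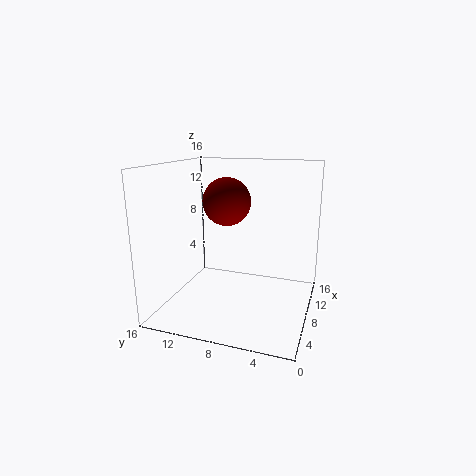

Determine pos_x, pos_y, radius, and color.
pos_x = 12.5, pos_y = 11, radius = 3, color = 'maroon'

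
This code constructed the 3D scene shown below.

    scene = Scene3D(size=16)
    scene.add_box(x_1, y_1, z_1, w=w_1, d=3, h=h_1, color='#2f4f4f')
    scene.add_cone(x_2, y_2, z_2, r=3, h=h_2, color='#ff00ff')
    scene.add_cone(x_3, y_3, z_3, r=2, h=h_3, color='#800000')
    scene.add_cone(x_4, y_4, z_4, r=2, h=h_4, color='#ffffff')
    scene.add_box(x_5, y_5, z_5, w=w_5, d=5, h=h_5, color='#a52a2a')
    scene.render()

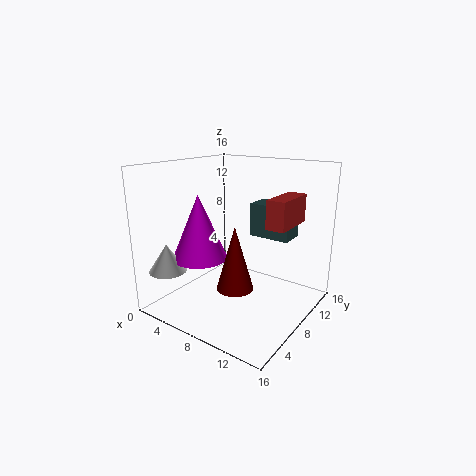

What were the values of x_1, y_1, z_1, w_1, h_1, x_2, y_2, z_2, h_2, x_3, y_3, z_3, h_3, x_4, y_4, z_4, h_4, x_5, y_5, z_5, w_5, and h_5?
x_1 = 7; y_1 = 12; z_1 = 7; w_1 = 5; h_1 = 4; x_2 = 5; y_2 = 5; z_2 = 6; h_2 = 7; x_3 = 9; y_3 = 6; z_3 = 3; h_3 = 7; x_4 = 3; y_4 = 2; z_4 = 5; h_4 = 3; x_5 = 12; y_5 = 7; z_5 = 10; w_5 = 2; h_5 = 3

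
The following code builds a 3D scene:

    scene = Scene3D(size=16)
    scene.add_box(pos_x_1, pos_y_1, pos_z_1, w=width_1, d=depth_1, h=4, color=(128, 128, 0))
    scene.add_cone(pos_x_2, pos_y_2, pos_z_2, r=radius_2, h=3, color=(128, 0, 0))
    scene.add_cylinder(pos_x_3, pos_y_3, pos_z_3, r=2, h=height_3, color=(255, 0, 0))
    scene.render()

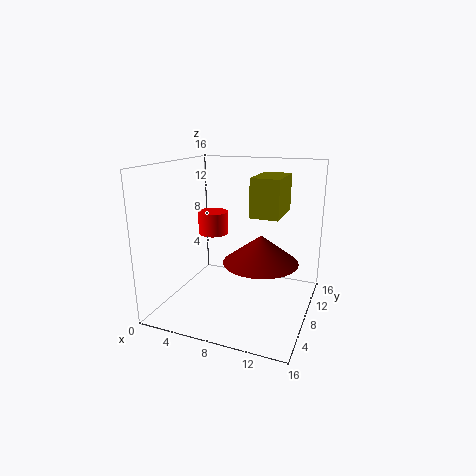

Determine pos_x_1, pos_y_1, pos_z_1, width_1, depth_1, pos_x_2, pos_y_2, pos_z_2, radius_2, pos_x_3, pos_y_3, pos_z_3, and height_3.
pos_x_1 = 10, pos_y_1 = 6, pos_z_1 = 11, width_1 = 3, depth_1 = 5, pos_x_2 = 11, pos_y_2 = 7, pos_z_2 = 6, radius_2 = 4, pos_x_3 = 2, pos_y_3 = 14, pos_z_3 = 6, height_3 = 3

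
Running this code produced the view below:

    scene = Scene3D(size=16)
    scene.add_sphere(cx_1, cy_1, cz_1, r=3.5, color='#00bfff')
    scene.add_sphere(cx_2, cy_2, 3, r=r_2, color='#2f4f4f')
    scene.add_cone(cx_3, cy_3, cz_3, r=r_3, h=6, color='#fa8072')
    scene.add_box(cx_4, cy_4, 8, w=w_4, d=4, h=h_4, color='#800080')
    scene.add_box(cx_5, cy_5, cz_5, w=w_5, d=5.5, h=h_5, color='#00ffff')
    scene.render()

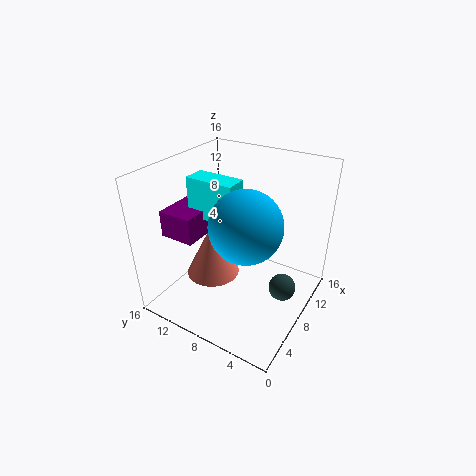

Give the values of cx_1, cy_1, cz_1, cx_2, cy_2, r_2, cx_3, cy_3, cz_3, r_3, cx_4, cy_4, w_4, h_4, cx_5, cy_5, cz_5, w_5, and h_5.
cx_1 = 4.5; cy_1 = 5; cz_1 = 12; cx_2 = 8.5; cy_2 = 2.5; r_2 = 1.5; cx_3 = 6.5; cy_3 = 10.5; cz_3 = 3.5; r_3 = 3; cx_4 = 4; cy_4 = 11.5; w_4 = 5.5; h_4 = 3; cx_5 = 6.5; cy_5 = 8; cz_5 = 10; w_5 = 2.5; h_5 = 4.5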